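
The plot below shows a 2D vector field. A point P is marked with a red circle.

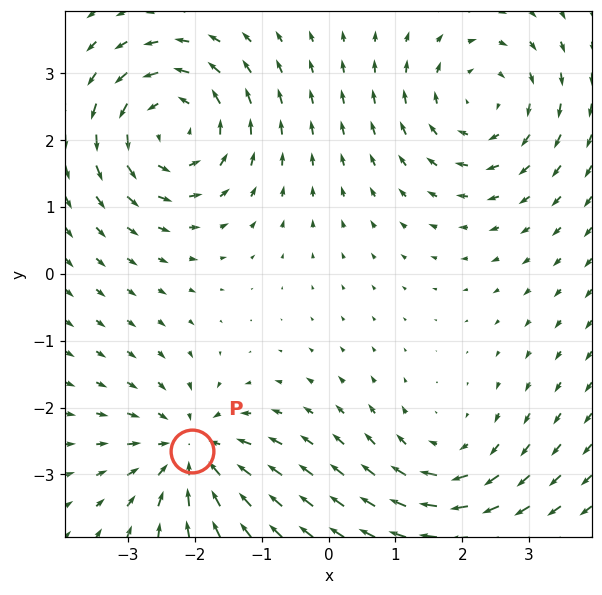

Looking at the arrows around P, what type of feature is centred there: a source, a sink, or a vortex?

At P (-2.0, -2.7) the arrows converge inward. Divergence about -5, curl ≈0 — negative divergence with near-zero curl is a sink.

sink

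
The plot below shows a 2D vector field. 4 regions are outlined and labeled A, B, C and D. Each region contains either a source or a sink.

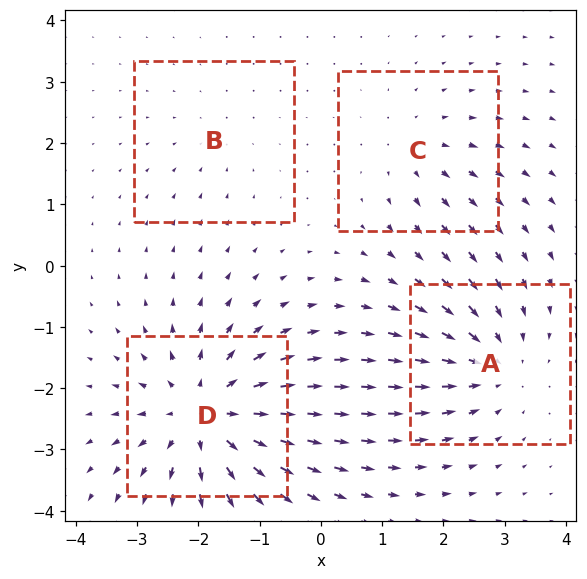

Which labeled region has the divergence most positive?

Divergence at each region's feature centre — A: about -4, B: about -2, C: about +3, D: about +7. Region D is most positive.

D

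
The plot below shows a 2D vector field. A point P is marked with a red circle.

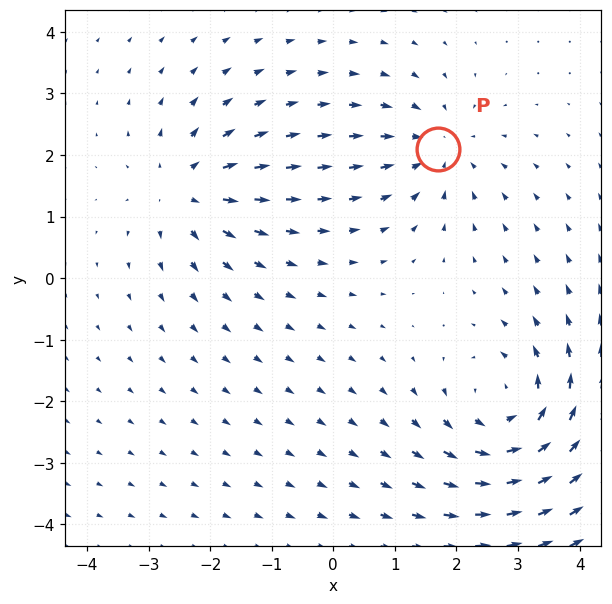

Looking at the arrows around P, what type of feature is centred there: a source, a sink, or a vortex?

At P (1.7, 2.1) the arrows converge inward. Divergence about -3, curl ≈0 — negative divergence with near-zero curl is a sink.

sink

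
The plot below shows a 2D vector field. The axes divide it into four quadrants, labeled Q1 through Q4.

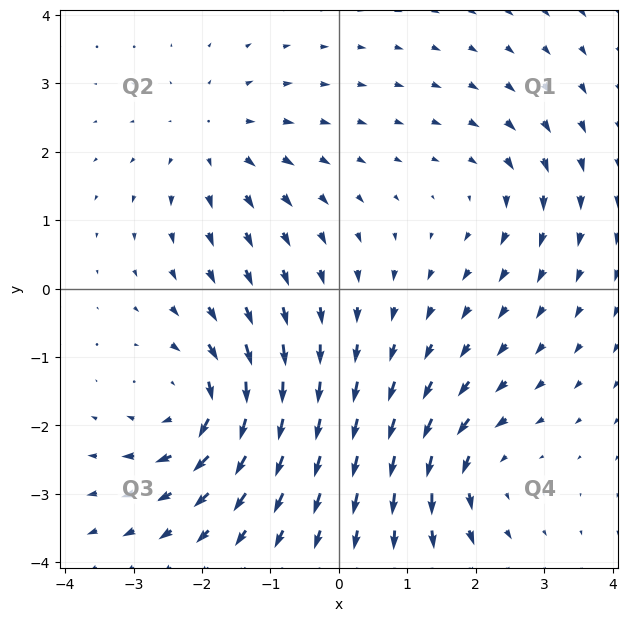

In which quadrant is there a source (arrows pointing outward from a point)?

Q2

The source sits at approximately (-1.8, 2.2), which lies in quadrant Q2. The divergence there is about +3, positive as expected for a source.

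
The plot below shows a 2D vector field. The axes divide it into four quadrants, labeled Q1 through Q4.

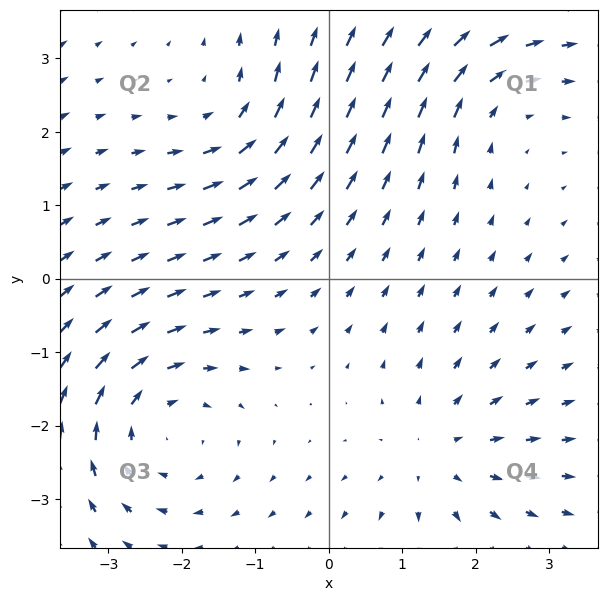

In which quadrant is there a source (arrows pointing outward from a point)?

The source sits at approximately (1.5, -2.4), which lies in quadrant Q4. The divergence there is about +3, positive as expected for a source.

Q4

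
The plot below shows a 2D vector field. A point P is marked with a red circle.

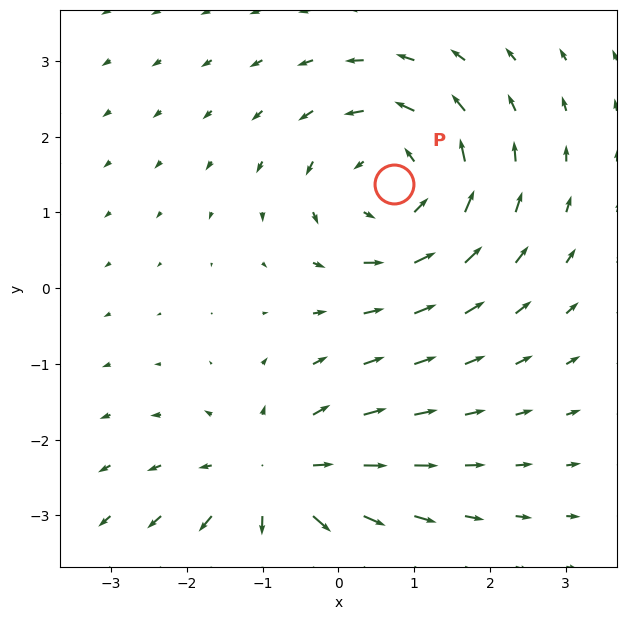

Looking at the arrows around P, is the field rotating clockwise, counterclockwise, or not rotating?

Near P at (0.7, 1.4) the arrows circulate counterclockwise. The curl (z-component) there is about +4; positive curl means counterclockwise rotation.

counterclockwise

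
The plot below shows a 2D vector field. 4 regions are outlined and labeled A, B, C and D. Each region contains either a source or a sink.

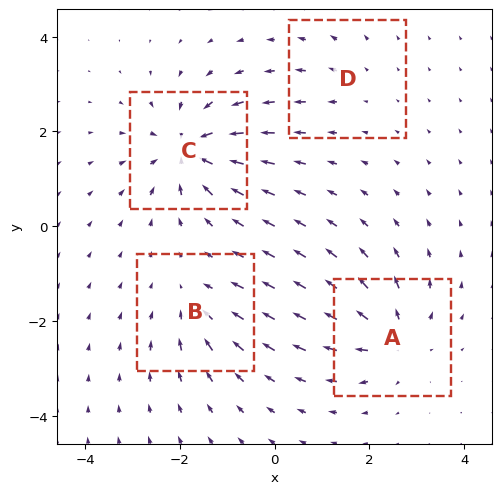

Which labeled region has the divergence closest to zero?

D

Divergence at each region's feature centre — A: about +6, B: about -4, C: about -8, D: about +2. Region D is closest to zero.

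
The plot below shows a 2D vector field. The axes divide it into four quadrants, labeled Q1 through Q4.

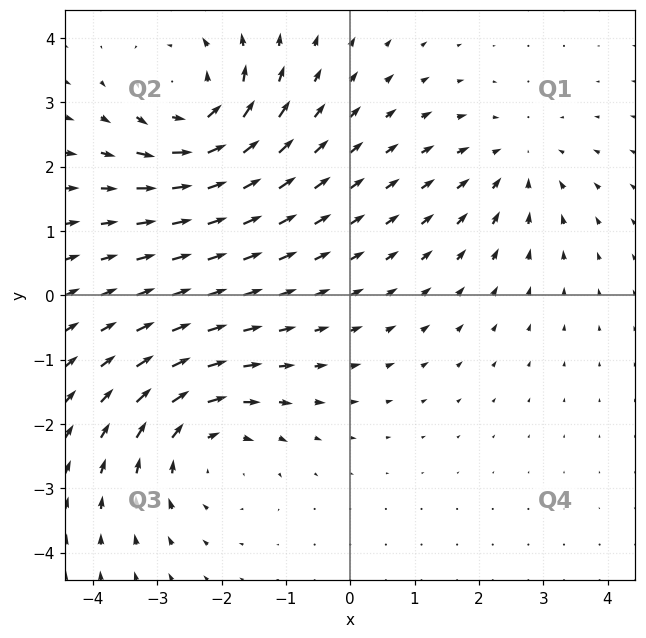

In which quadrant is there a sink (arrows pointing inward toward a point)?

The sink sits at approximately (2.6, 2.1), which lies in quadrant Q1. The divergence there is about -3, negative as expected for a sink.

Q1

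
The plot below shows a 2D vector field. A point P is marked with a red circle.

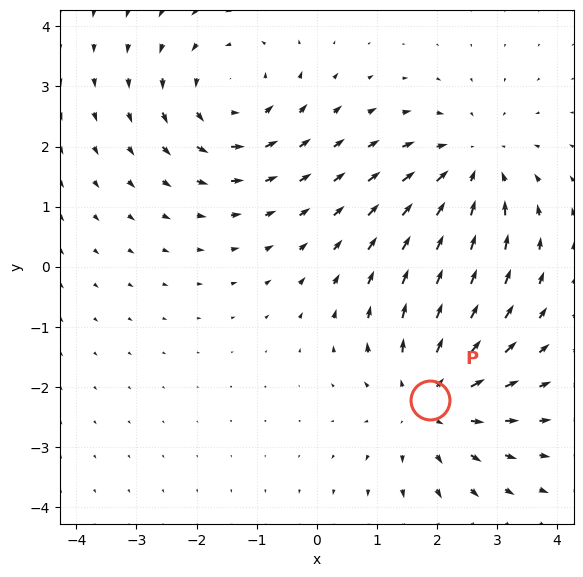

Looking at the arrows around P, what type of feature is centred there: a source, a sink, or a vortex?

At P (1.9, -2.2) the arrows spread outward. Divergence about +4, curl ≈0 — positive divergence with near-zero curl is a source.

source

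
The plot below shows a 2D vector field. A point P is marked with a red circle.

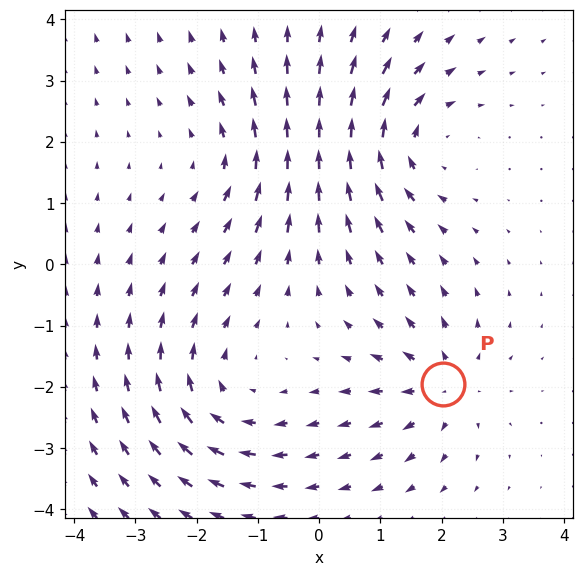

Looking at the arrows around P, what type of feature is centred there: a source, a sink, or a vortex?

At P (2.0, -2.0) the arrows spread outward. Divergence about +4, curl ≈0 — positive divergence with near-zero curl is a source.

source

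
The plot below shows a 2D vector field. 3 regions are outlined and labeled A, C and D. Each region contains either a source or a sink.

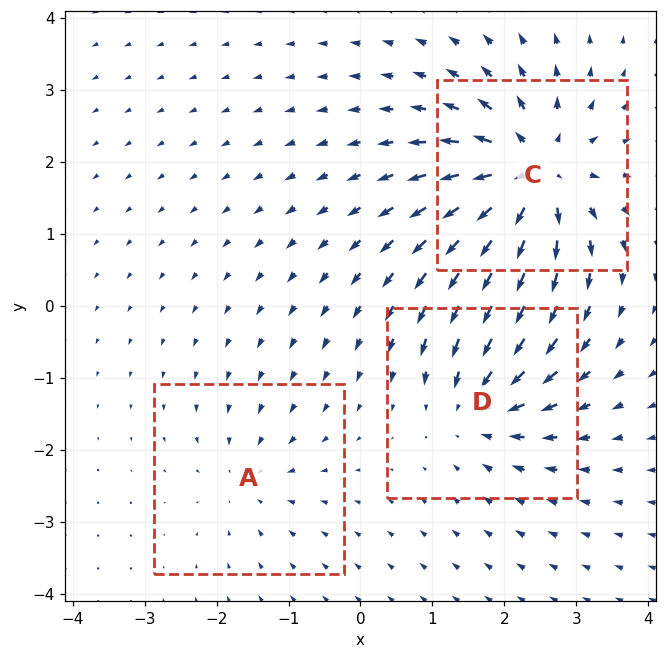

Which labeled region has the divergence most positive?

C

Divergence at each region's feature centre — A: about -2, C: about +6, D: about -4. Region C is most positive.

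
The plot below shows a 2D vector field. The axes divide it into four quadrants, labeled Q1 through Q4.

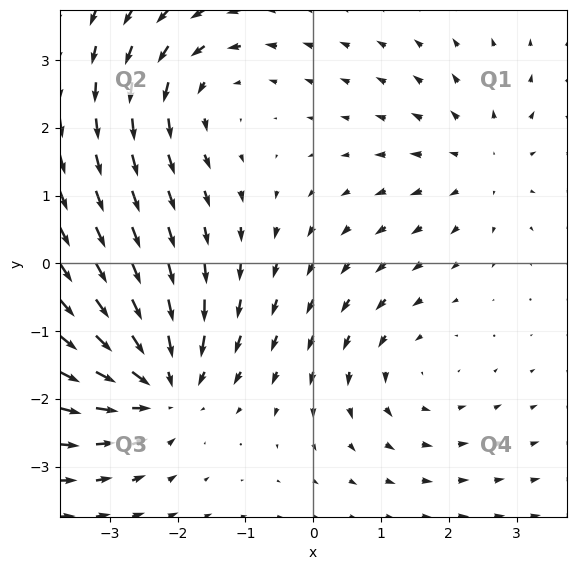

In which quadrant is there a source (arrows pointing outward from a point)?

Q1

The source sits at approximately (2.5, 1.5), which lies in quadrant Q1. The divergence there is about +2, positive as expected for a source.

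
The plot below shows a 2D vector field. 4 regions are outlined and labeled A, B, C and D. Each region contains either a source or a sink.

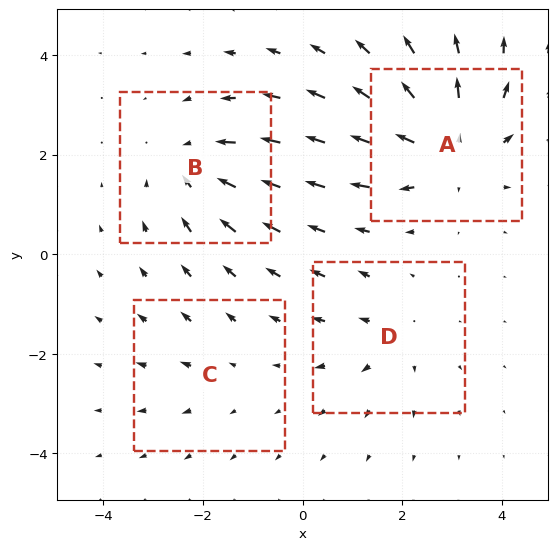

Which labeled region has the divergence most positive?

A

Divergence at each region's feature centre — A: about +6, B: about -4, C: about +2, D: about +3. Region A is most positive.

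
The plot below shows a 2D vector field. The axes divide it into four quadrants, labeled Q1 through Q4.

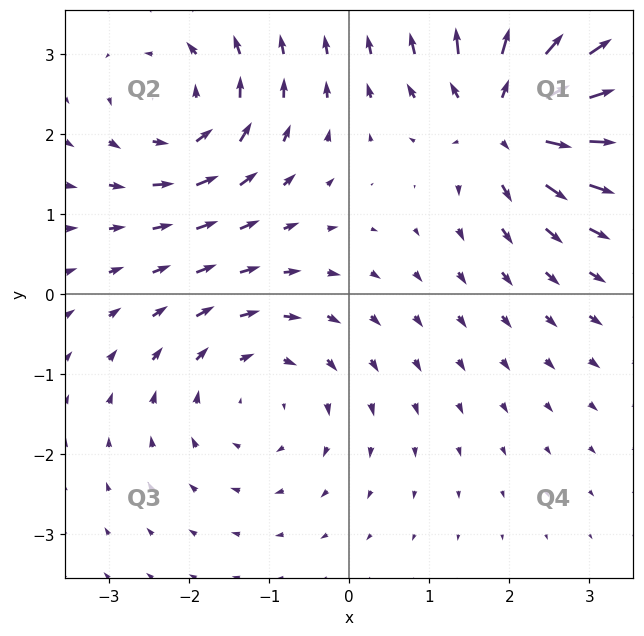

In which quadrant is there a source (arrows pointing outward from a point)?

The source sits at approximately (2.0, 2.2), which lies in quadrant Q1. The divergence there is about +6, positive as expected for a source.

Q1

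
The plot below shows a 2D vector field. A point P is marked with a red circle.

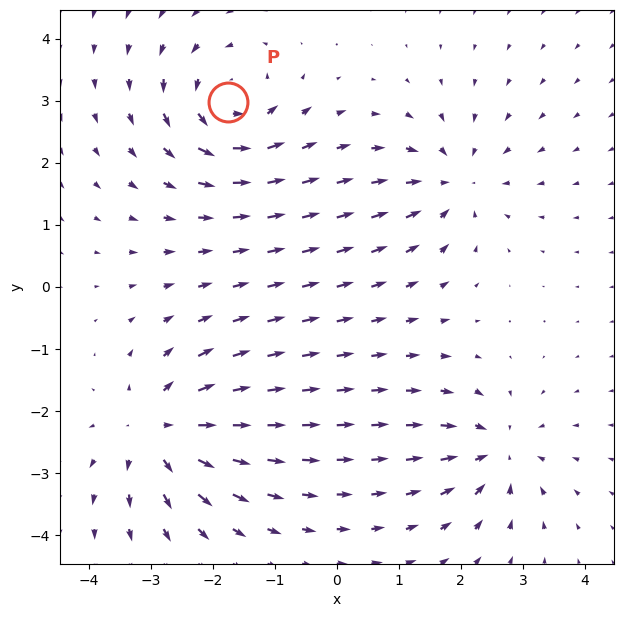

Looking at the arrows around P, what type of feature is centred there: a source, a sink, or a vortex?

vortex

At P (-1.8, 3.0) the arrows circulate counterclockwise. Divergence ≈0, curl about +5 — near-zero divergence with nonzero curl is a vortex.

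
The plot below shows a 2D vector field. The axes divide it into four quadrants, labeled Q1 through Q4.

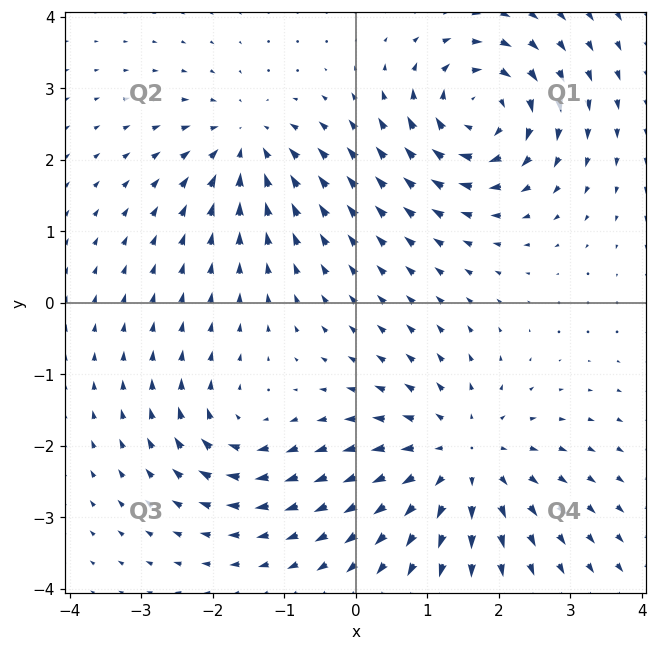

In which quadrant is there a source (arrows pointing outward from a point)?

Q4

The source sits at approximately (1.5, -2.2), which lies in quadrant Q4. The divergence there is about +4, positive as expected for a source.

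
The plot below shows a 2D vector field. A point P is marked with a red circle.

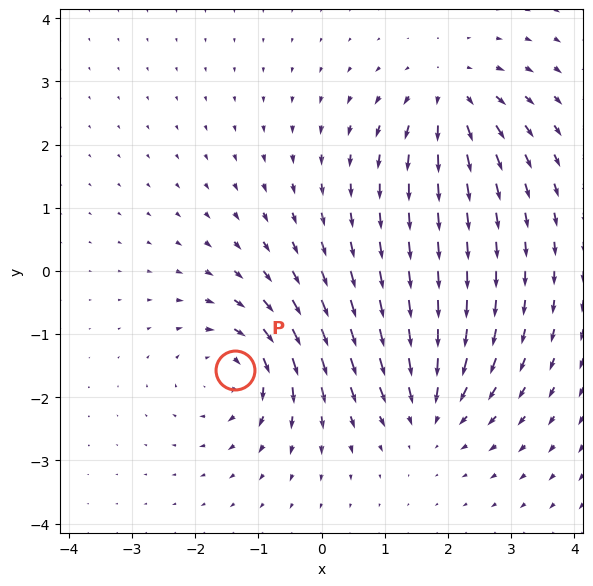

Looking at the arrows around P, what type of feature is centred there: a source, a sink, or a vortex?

At P (-1.4, -1.6) the arrows circulate clockwise. Divergence ≈0, curl about -5 — near-zero divergence with nonzero curl is a vortex.

vortex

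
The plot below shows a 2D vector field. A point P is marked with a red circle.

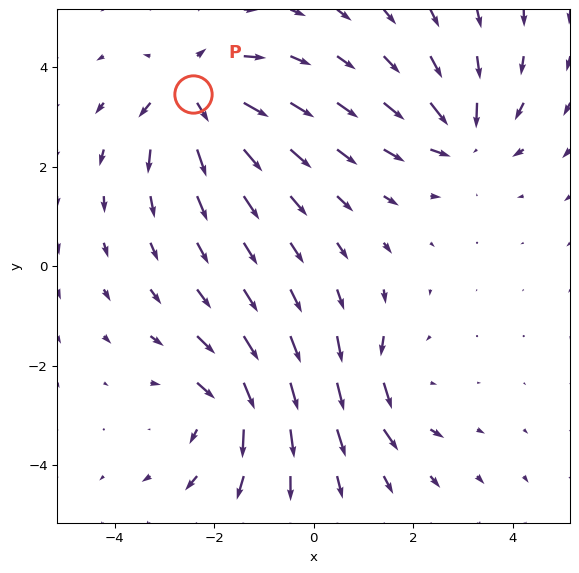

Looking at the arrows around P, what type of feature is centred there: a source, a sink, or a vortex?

At P (-2.4, 3.5) the arrows spread outward. Divergence about +6, curl ≈0 — positive divergence with near-zero curl is a source.

source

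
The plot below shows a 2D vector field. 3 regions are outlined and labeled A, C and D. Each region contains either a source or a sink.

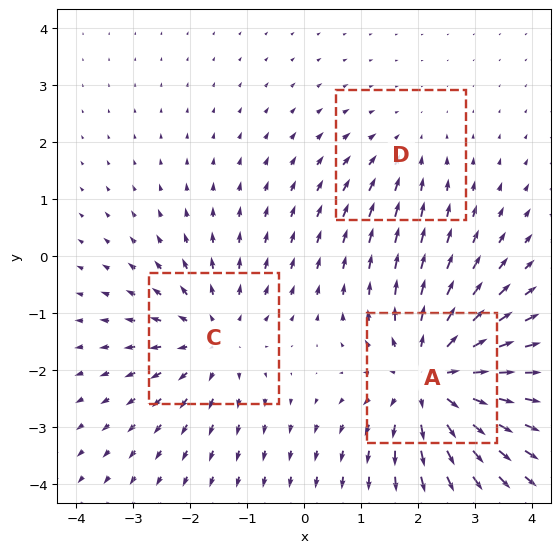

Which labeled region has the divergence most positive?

Divergence at each region's feature centre — A: about +4, C: about +3, D: about -2. Region A is most positive.

A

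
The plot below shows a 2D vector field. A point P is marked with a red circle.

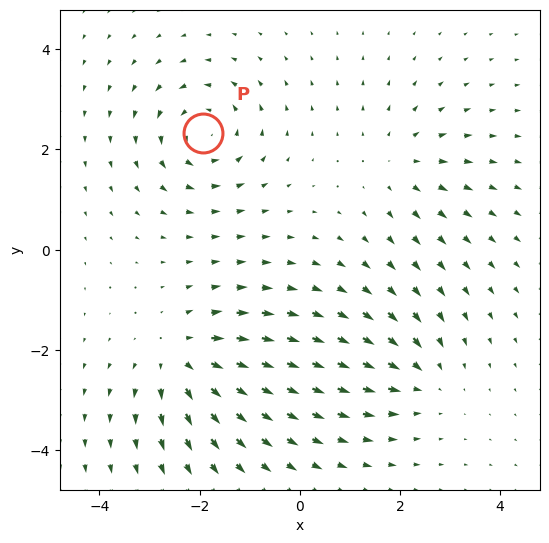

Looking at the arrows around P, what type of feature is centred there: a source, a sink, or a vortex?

At P (-1.9, 2.3) the arrows circulate counterclockwise. Divergence ≈0, curl about +5 — near-zero divergence with nonzero curl is a vortex.

vortex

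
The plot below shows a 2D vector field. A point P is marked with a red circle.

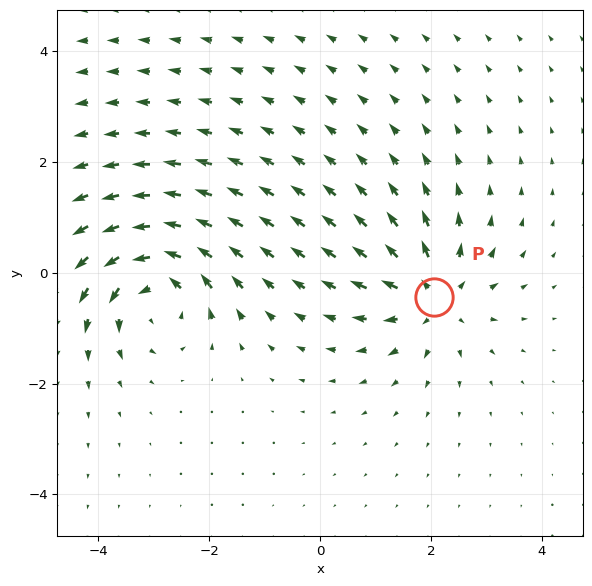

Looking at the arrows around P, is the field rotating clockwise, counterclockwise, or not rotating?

not rotating

Near P at (2.1, -0.4) the arrows show no circulation. The curl there is ≈0.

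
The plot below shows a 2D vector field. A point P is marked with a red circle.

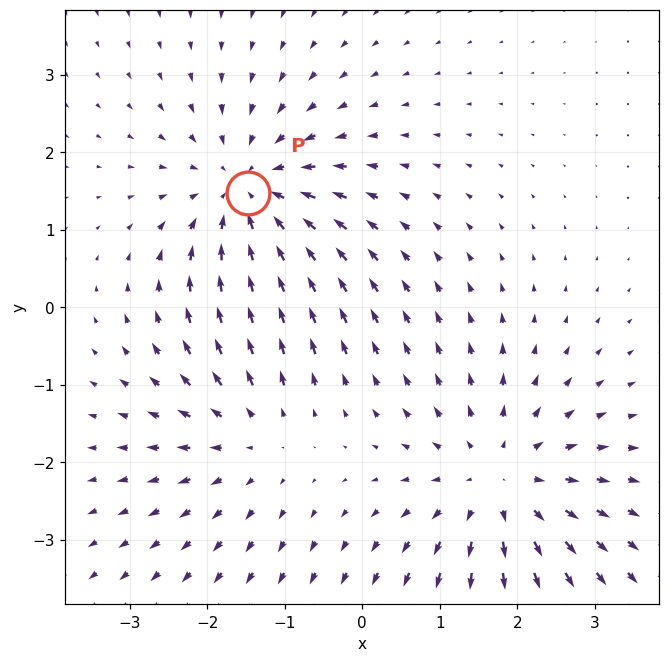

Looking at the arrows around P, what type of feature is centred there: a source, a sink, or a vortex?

At P (-1.5, 1.5) the arrows converge inward. Divergence about -5, curl ≈0 — negative divergence with near-zero curl is a sink.

sink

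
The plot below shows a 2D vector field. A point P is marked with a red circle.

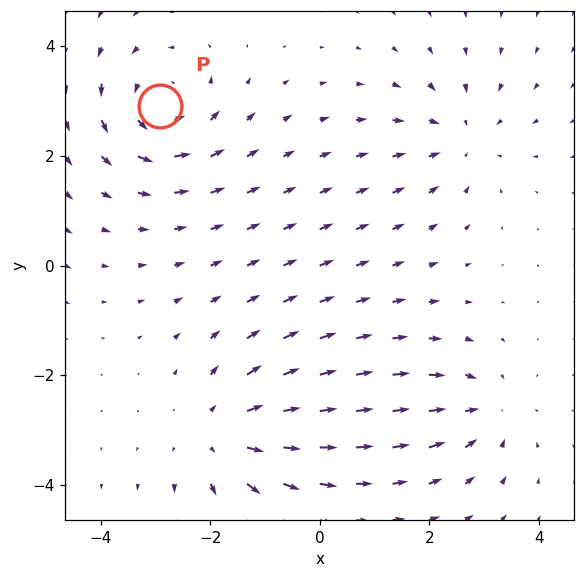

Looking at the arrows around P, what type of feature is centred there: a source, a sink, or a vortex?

At P (-2.9, 2.9) the arrows circulate counterclockwise. Divergence ≈0, curl about +5 — near-zero divergence with nonzero curl is a vortex.

vortex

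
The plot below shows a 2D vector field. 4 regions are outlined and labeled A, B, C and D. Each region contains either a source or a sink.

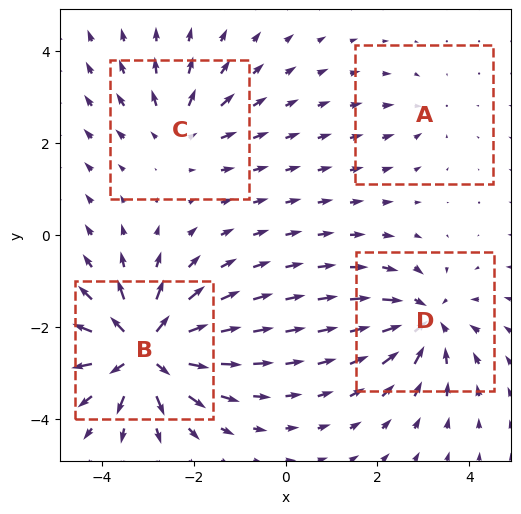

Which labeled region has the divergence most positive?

B

Divergence at each region's feature centre — A: about -2, B: about +9, C: about +4, D: about -6. Region B is most positive.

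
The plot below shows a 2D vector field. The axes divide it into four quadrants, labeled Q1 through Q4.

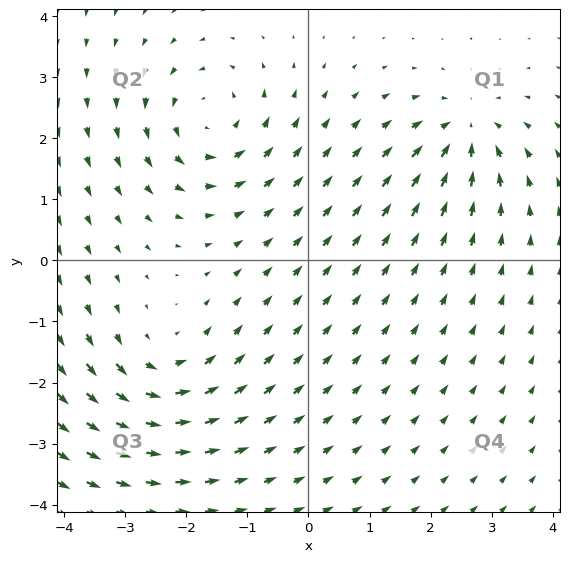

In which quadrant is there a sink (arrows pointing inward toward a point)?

Q1

The sink sits at approximately (2.6, 2.1), which lies in quadrant Q1. The divergence there is about -6, negative as expected for a sink.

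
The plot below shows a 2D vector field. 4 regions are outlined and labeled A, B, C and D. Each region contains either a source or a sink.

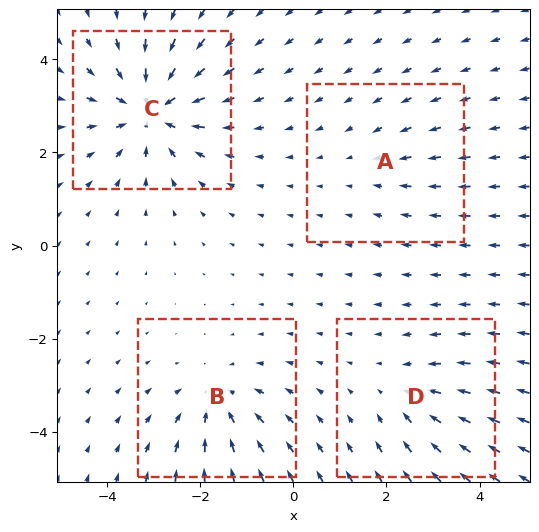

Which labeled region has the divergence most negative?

Divergence at each region's feature centre — A: about -2, B: about -5, C: about -7, D: about -3. Region C is most negative.

C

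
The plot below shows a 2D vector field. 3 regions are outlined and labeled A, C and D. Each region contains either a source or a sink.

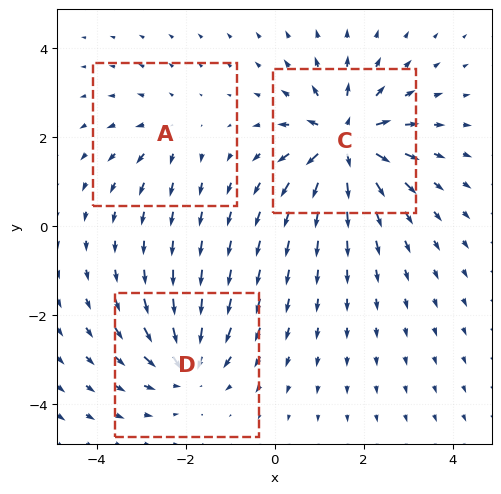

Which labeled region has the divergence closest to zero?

A

Divergence at each region's feature centre — A: about +2, C: about +6, D: about -4. Region A is closest to zero.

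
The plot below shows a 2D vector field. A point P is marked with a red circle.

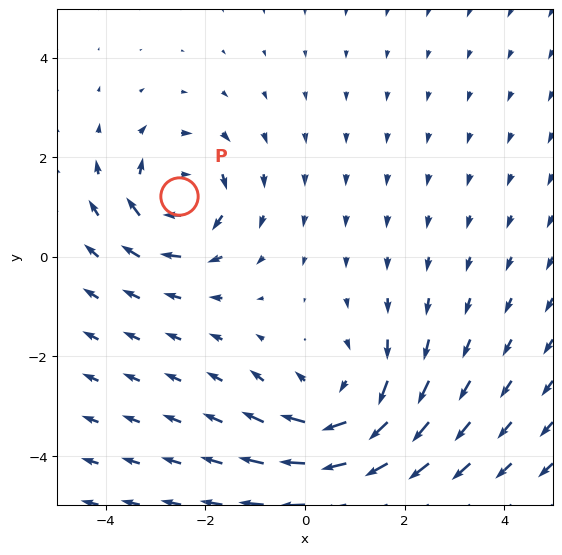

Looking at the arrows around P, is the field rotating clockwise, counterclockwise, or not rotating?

clockwise

Near P at (-2.5, 1.2) the arrows circulate clockwise. The curl (z-component) there is about -5; negative curl means clockwise rotation.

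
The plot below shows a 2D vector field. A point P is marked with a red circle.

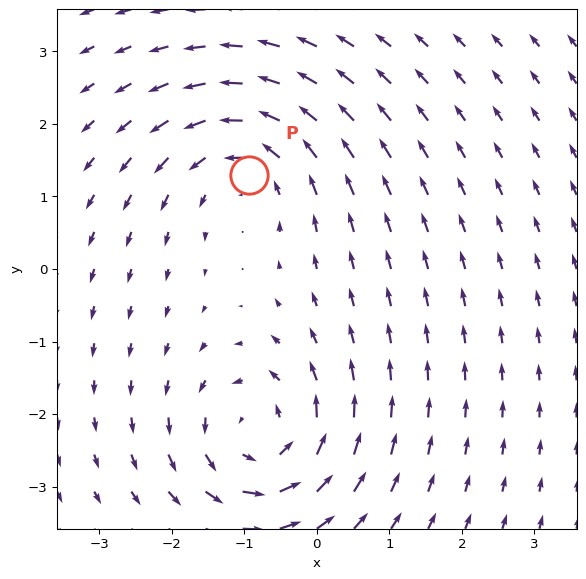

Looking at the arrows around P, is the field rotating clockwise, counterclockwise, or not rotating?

counterclockwise

Near P at (-0.9, 1.3) the arrows circulate counterclockwise. The curl (z-component) there is about +4; positive curl means counterclockwise rotation.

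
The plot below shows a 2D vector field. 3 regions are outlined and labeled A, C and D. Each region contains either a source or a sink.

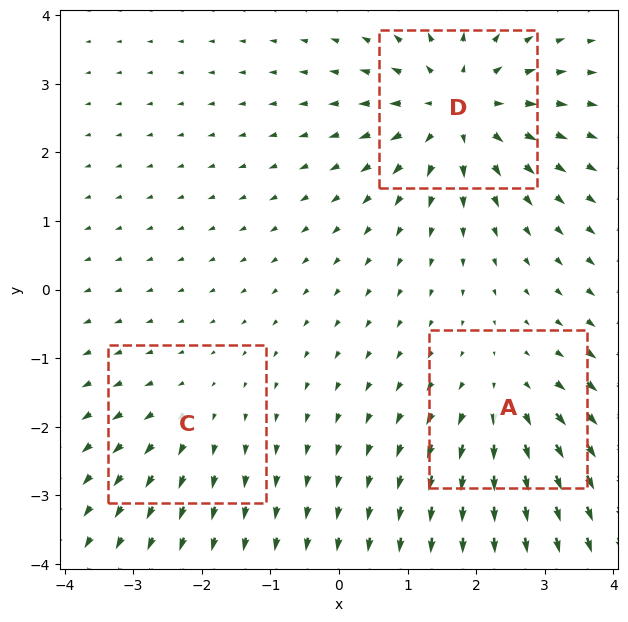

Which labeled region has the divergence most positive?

Divergence at each region's feature centre — A: about +3, C: about +2, D: about +5. Region D is most positive.

D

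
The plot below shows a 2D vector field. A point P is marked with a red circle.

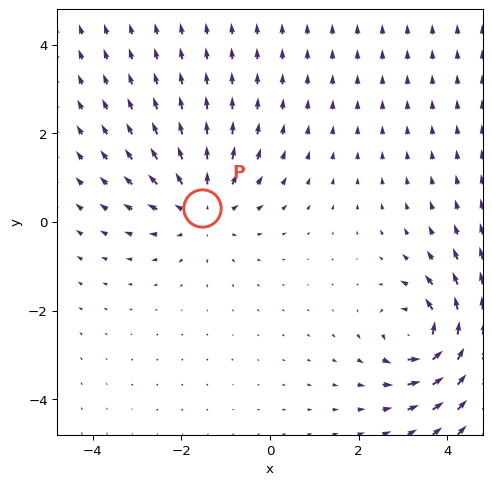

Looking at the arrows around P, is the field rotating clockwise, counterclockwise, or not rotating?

Near P at (-1.5, 0.3) the arrows show no circulation. The curl there is ≈0.

not rotating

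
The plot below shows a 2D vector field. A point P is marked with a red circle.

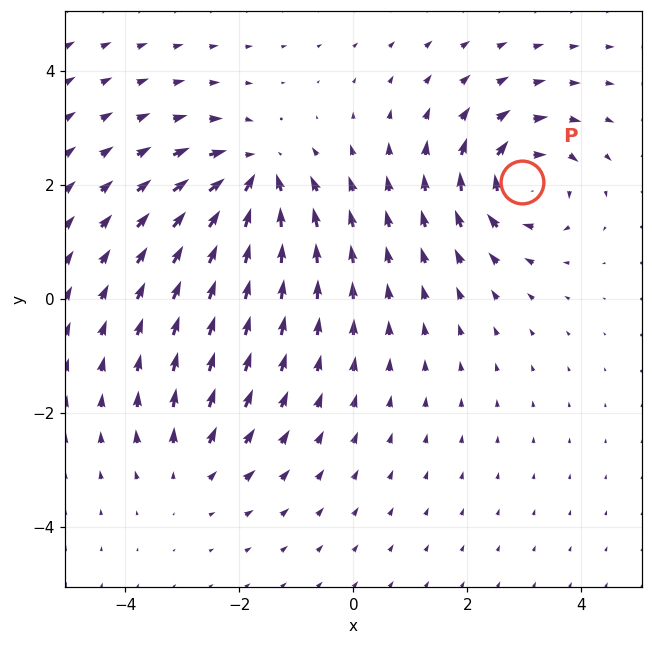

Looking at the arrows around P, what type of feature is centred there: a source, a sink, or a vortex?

At P (3.0, 2.1) the arrows circulate clockwise. Divergence ≈0, curl about -6 — near-zero divergence with nonzero curl is a vortex.

vortex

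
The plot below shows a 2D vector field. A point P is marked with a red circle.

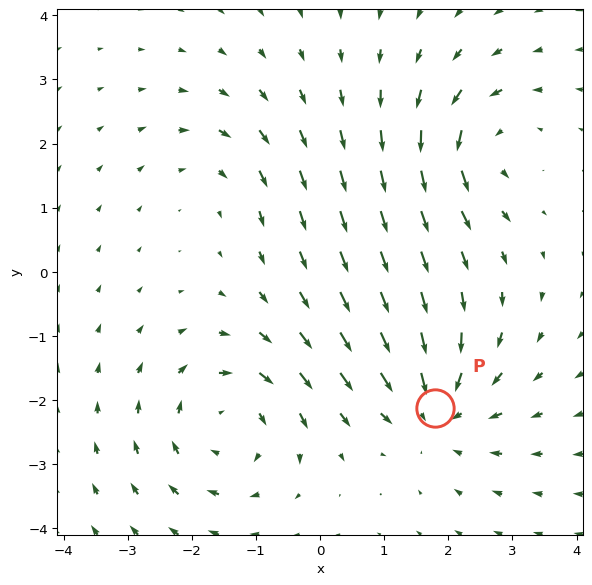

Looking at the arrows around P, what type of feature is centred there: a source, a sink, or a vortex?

sink

At P (1.8, -2.1) the arrows converge inward. Divergence about -5, curl ≈0 — negative divergence with near-zero curl is a sink.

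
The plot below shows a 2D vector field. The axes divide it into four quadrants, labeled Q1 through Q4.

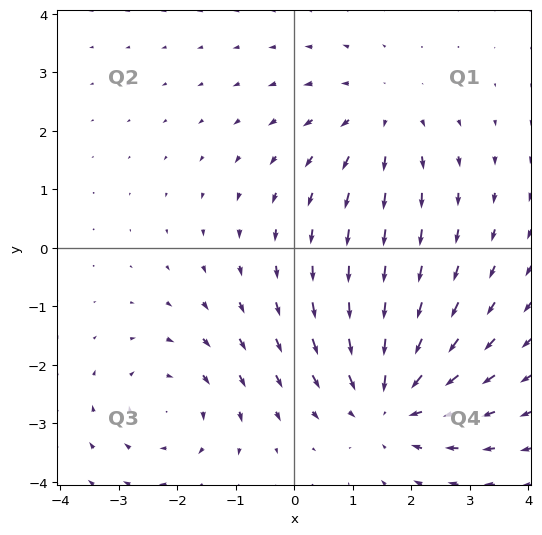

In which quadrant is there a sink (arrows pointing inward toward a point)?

Q4

The sink sits at approximately (1.6, -2.6), which lies in quadrant Q4. The divergence there is about -4, negative as expected for a sink.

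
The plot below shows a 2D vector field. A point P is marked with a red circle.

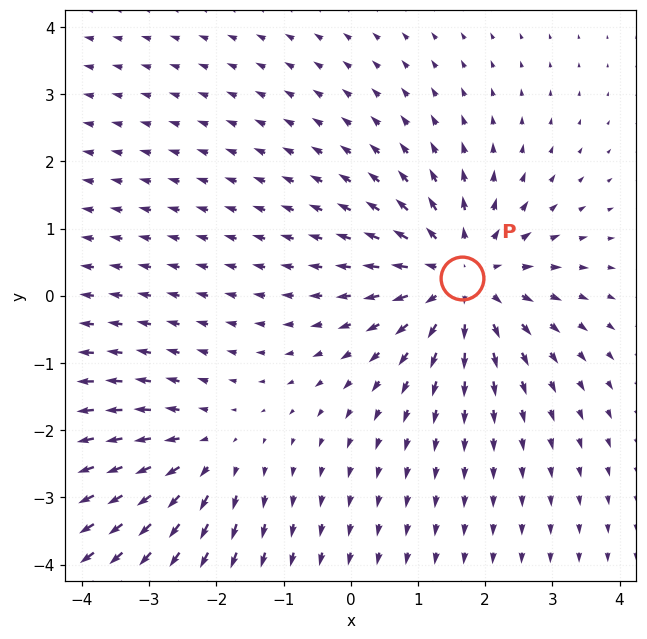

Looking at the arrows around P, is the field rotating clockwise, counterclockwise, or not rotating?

Near P at (1.6, 0.3) the arrows show no circulation. The curl there is ≈0.

not rotating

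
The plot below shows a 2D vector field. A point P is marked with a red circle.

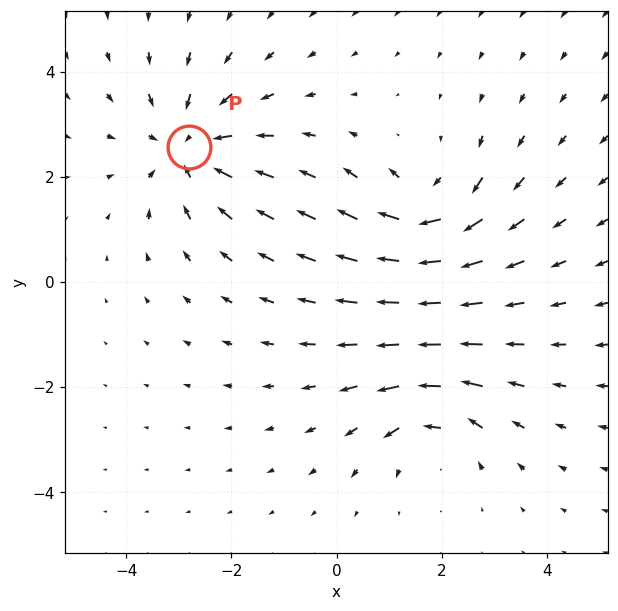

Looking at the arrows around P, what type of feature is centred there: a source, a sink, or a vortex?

At P (-2.8, 2.6) the arrows converge inward. Divergence about -4, curl ≈0 — negative divergence with near-zero curl is a sink.

sink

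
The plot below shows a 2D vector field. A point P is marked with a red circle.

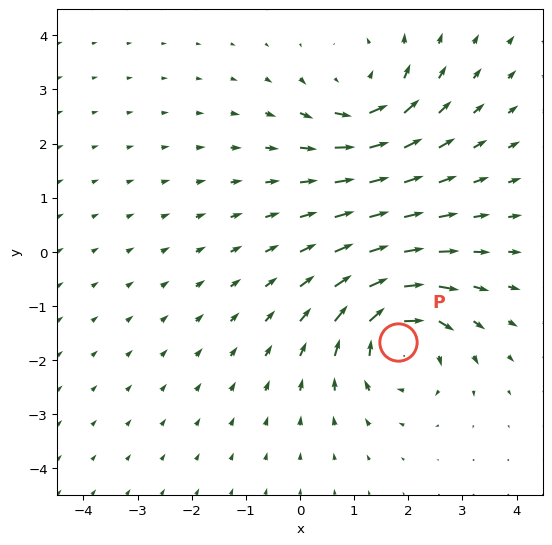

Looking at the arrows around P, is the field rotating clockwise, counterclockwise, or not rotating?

clockwise

Near P at (1.8, -1.7) the arrows circulate clockwise. The curl (z-component) there is about -5; negative curl means clockwise rotation.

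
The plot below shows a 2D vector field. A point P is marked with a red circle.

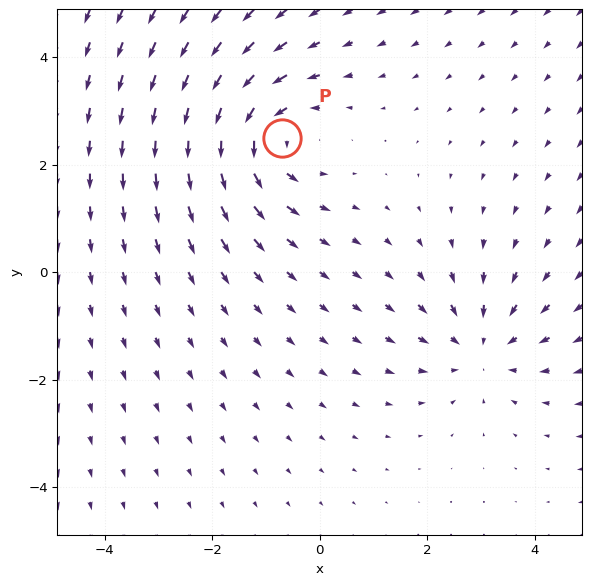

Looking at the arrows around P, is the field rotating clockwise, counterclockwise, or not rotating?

counterclockwise

Near P at (-0.7, 2.5) the arrows circulate counterclockwise. The curl (z-component) there is about +4; positive curl means counterclockwise rotation.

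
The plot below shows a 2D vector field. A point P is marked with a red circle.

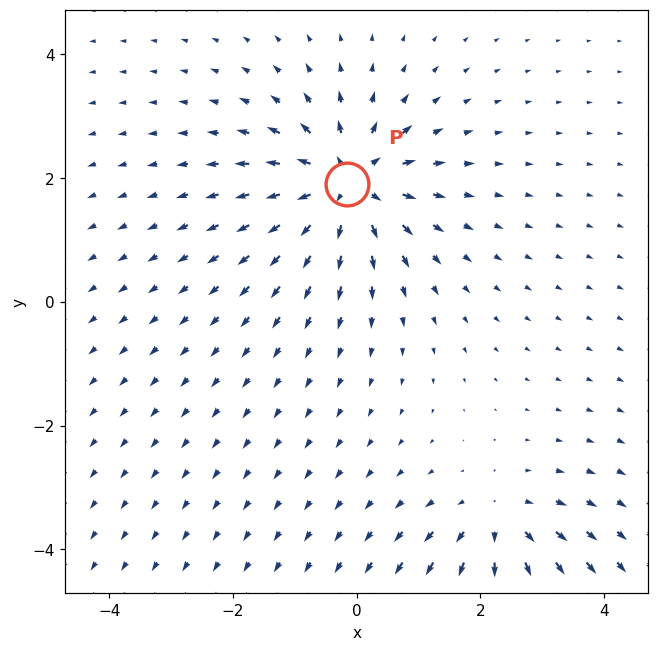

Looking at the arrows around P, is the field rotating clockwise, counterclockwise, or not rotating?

not rotating

Near P at (-0.2, 1.9) the arrows show no circulation. The curl there is ≈0.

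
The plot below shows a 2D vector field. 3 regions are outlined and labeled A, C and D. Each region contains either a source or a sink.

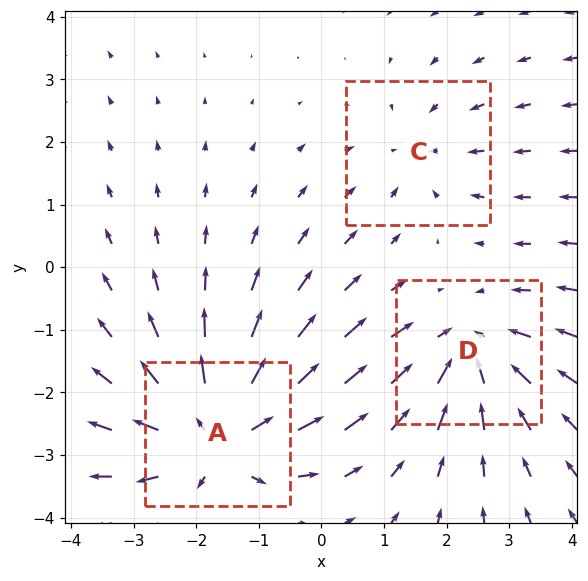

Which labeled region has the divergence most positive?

A

Divergence at each region's feature centre — A: about +4, C: about -2, D: about -3. Region A is most positive.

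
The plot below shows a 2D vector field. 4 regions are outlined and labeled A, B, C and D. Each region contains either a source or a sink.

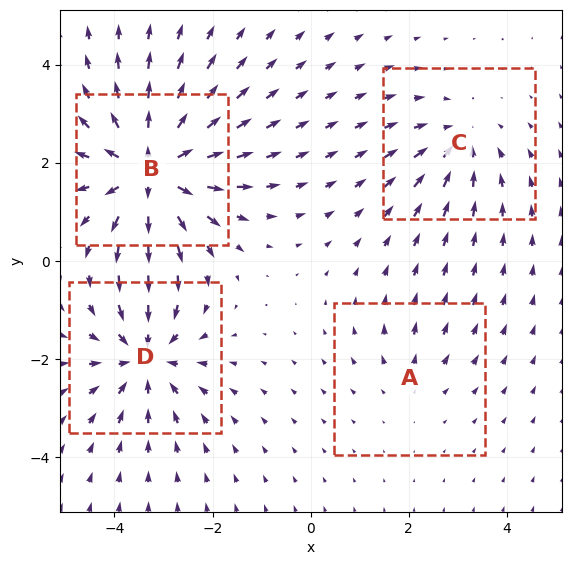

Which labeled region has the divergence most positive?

Divergence at each region's feature centre — A: about +2, B: about +7, C: about -4, D: about -5. Region B is most positive.

B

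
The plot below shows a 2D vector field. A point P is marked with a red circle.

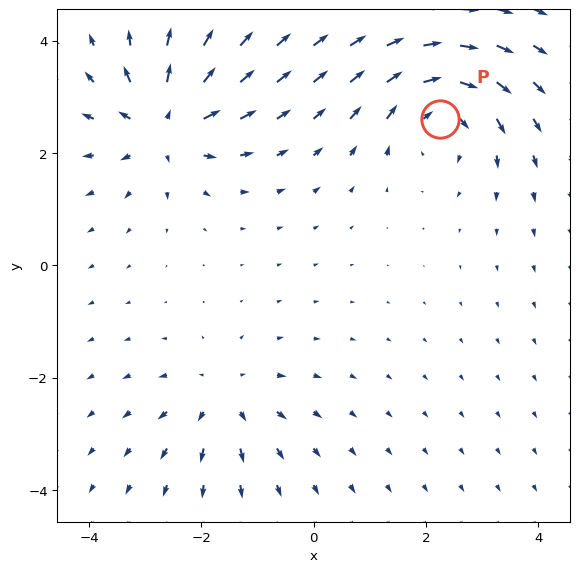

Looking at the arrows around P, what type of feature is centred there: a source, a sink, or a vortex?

vortex

At P (2.3, 2.6) the arrows circulate clockwise. Divergence ≈0, curl about -5 — near-zero divergence with nonzero curl is a vortex.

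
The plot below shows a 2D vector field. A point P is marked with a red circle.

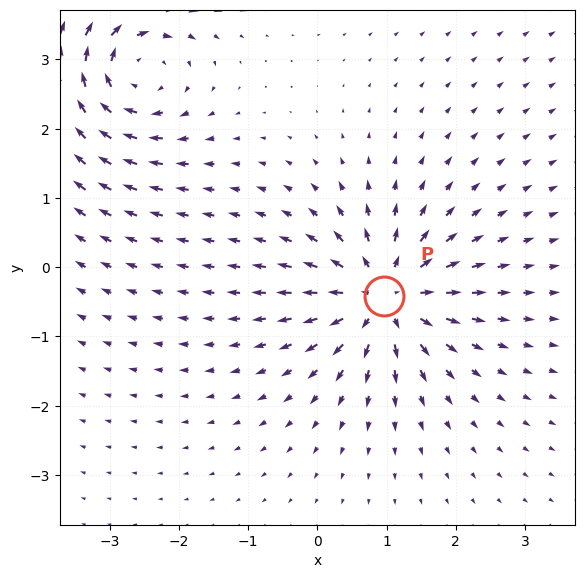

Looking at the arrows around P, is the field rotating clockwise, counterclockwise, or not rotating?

Near P at (1.0, -0.4) the arrows show no circulation. The curl there is ≈0.

not rotating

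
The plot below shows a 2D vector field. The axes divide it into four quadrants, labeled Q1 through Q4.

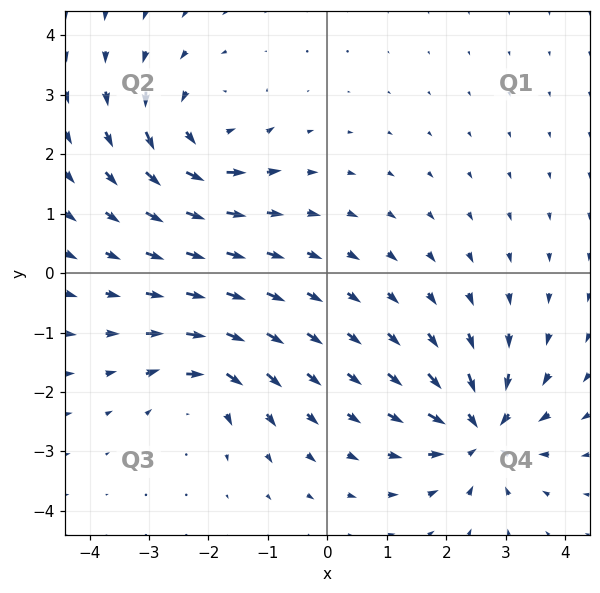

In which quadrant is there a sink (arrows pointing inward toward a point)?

The sink sits at approximately (2.6, -2.7), which lies in quadrant Q4. The divergence there is about -5, negative as expected for a sink.

Q4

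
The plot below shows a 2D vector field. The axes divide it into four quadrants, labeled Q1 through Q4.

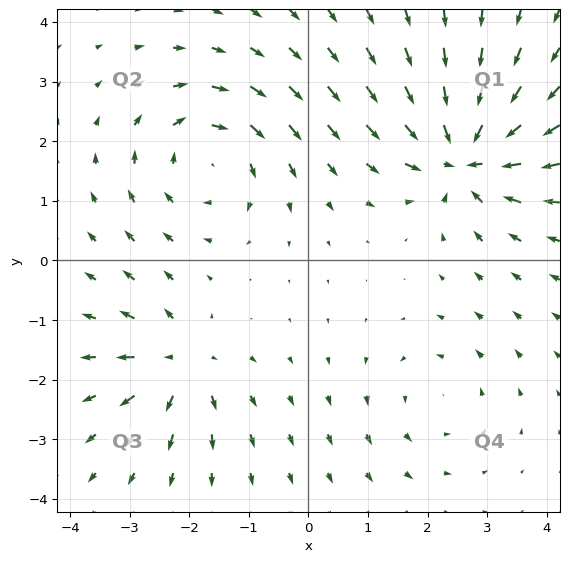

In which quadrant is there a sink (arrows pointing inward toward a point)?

Q1

The sink sits at approximately (2.6, 1.7), which lies in quadrant Q1. The divergence there is about -7, negative as expected for a sink.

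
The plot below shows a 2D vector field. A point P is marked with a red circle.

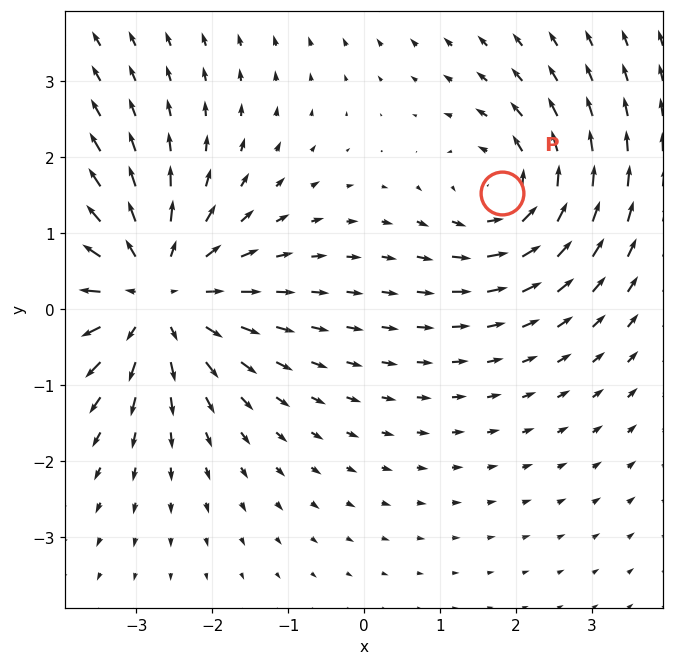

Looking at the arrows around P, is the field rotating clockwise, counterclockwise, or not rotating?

counterclockwise

Near P at (1.8, 1.5) the arrows circulate counterclockwise. The curl (z-component) there is about +3; positive curl means counterclockwise rotation.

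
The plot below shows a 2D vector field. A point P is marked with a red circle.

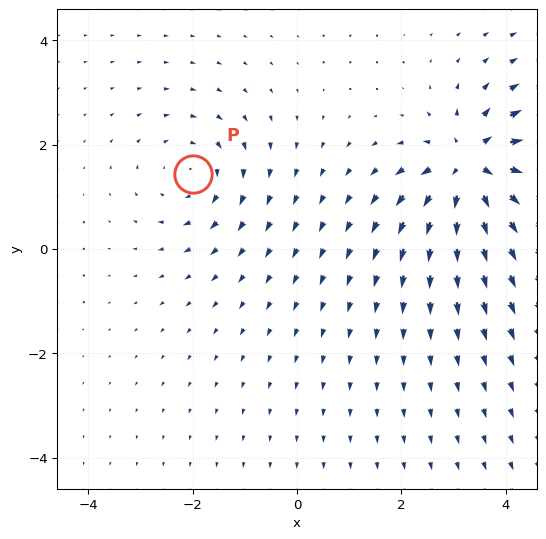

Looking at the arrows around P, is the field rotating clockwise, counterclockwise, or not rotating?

Near P at (-2.0, 1.4) the arrows circulate clockwise. The curl (z-component) there is about -3; negative curl means clockwise rotation.

clockwise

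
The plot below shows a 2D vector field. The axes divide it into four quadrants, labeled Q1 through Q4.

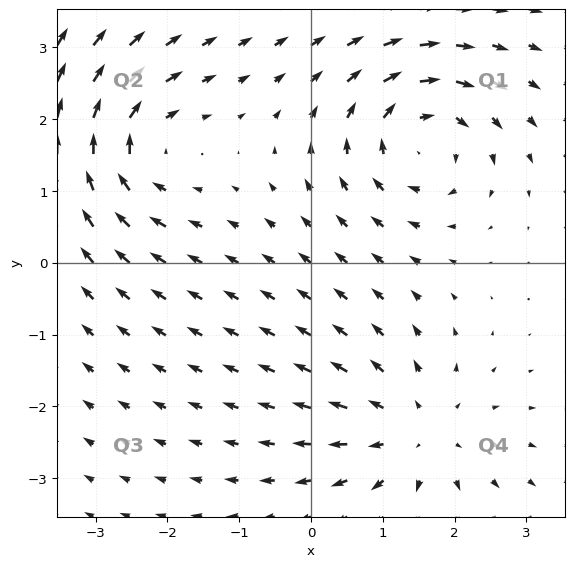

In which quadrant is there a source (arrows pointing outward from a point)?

Q4

The source sits at approximately (1.5, -2.4), which lies in quadrant Q4. The divergence there is about +4, positive as expected for a source.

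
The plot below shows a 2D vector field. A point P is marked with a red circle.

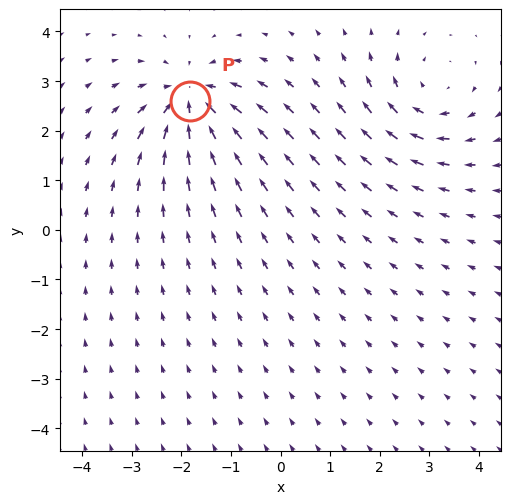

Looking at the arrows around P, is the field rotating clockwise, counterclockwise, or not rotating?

Near P at (-1.8, 2.6) the arrows show no circulation. The curl there is ≈0.

not rotating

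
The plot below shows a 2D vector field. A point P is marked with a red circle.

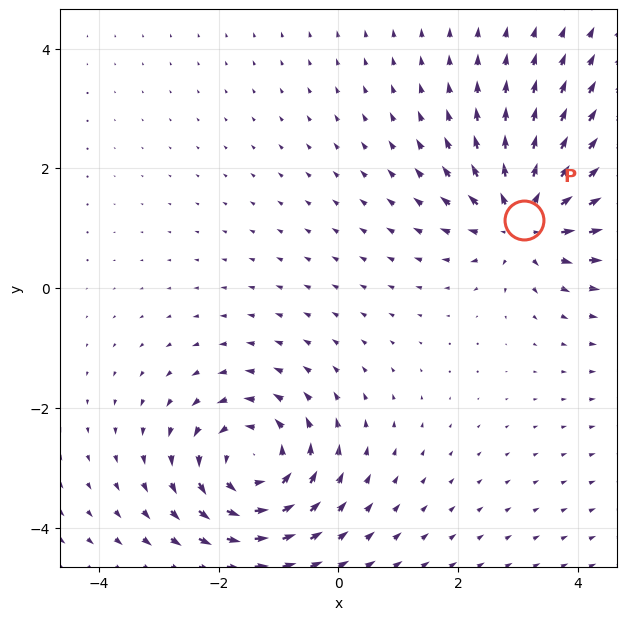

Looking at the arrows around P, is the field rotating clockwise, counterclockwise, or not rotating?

not rotating

Near P at (3.1, 1.1) the arrows show no circulation. The curl there is ≈0.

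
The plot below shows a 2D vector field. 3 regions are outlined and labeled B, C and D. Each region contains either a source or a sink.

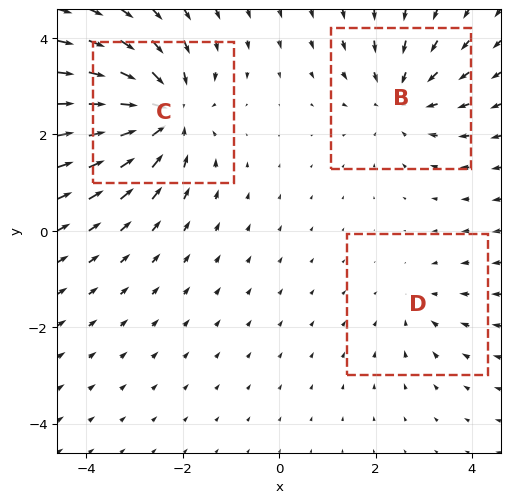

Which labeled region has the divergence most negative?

Divergence at each region's feature centre — B: about -3, C: about -4, D: about -2. Region C is most negative.

C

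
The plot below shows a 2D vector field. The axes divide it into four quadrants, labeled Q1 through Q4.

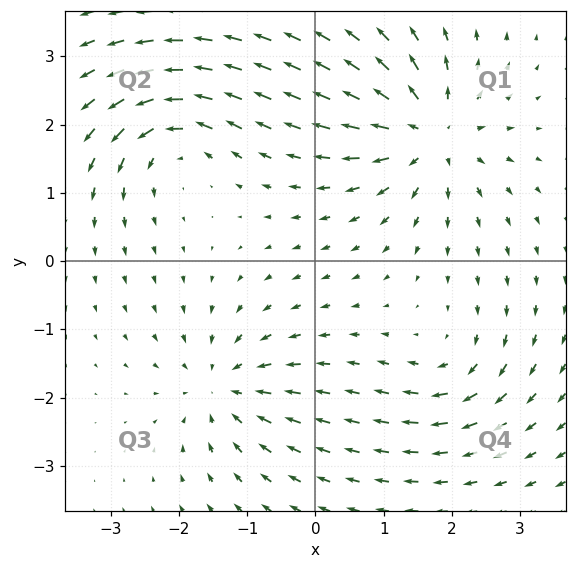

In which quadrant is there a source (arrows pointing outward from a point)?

Q1

The source sits at approximately (1.7, 1.9), which lies in quadrant Q1. The divergence there is about +6, positive as expected for a source.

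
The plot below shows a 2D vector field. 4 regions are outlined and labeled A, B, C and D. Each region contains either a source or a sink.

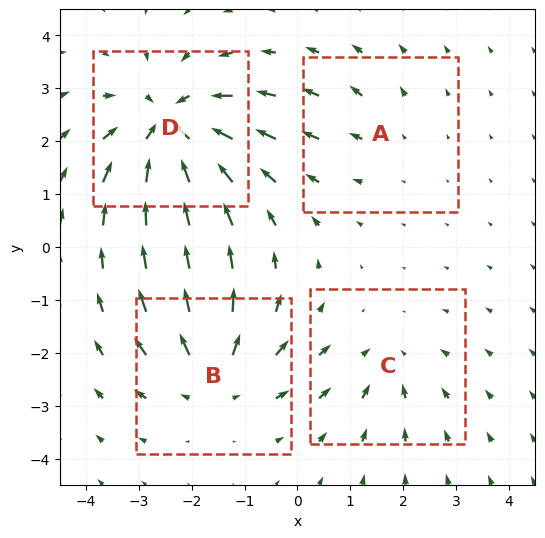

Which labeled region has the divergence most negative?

D

Divergence at each region's feature centre — A: about +2, B: about +5, C: about -3, D: about -7. Region D is most negative.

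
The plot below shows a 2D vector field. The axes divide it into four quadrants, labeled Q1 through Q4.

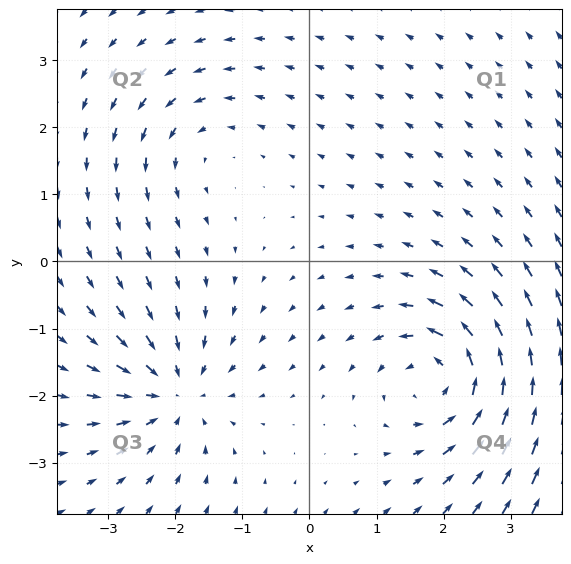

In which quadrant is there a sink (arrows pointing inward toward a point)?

Q3

The sink sits at approximately (-2.0, -1.9), which lies in quadrant Q3. The divergence there is about -5, negative as expected for a sink.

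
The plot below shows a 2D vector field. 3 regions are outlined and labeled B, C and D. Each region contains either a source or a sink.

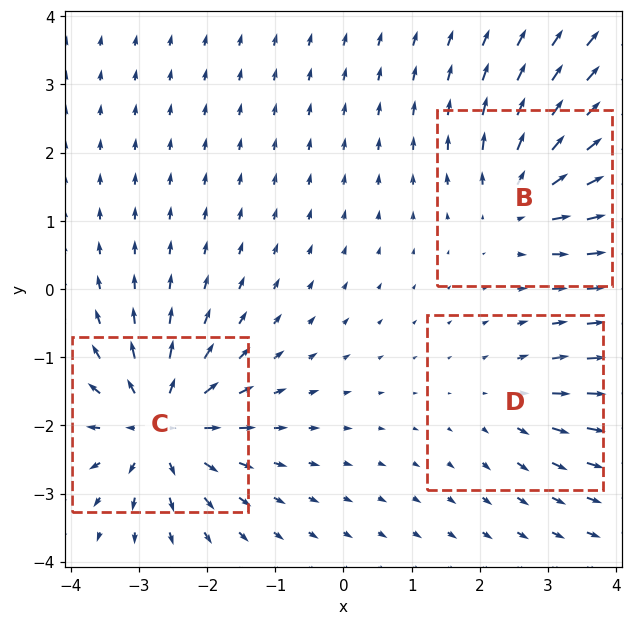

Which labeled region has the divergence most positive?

C

Divergence at each region's feature centre — B: about +4, C: about +6, D: about +2. Region C is most positive.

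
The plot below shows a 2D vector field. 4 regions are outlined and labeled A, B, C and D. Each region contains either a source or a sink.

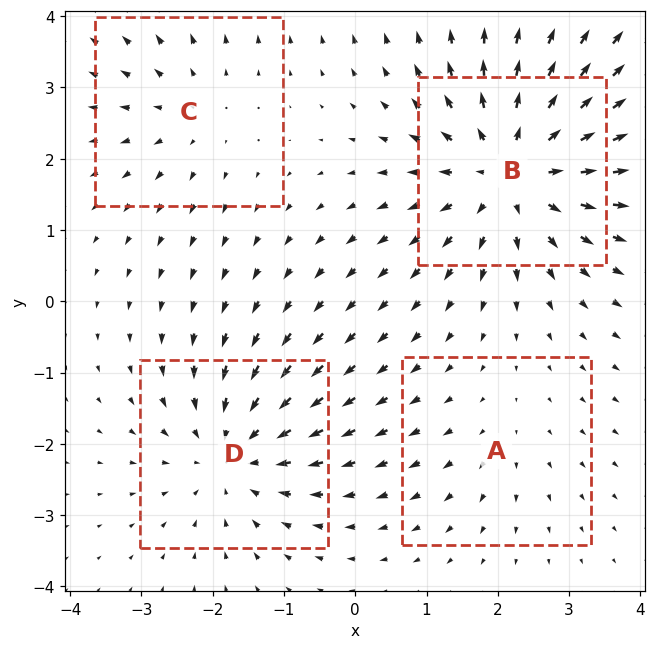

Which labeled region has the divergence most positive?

Divergence at each region's feature centre — A: about +2, B: about +6, C: about +3, D: about -5. Region B is most positive.

B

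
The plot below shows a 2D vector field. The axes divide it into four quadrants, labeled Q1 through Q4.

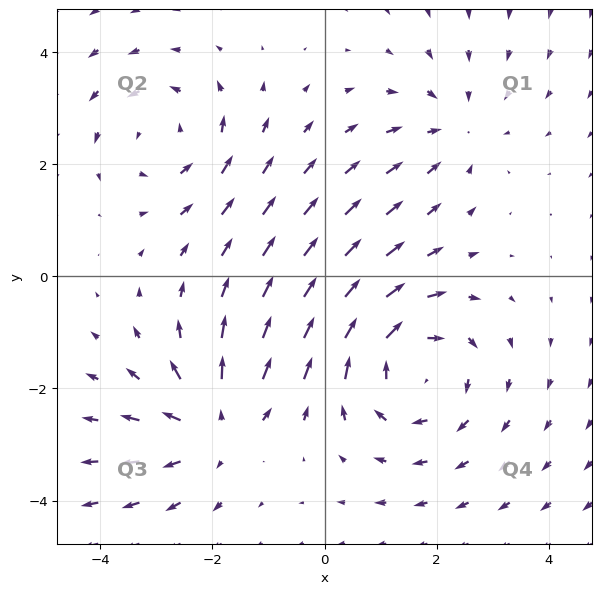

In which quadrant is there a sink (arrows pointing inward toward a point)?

Q1

The sink sits at approximately (2.3, 2.6), which lies in quadrant Q1. The divergence there is about -3, negative as expected for a sink.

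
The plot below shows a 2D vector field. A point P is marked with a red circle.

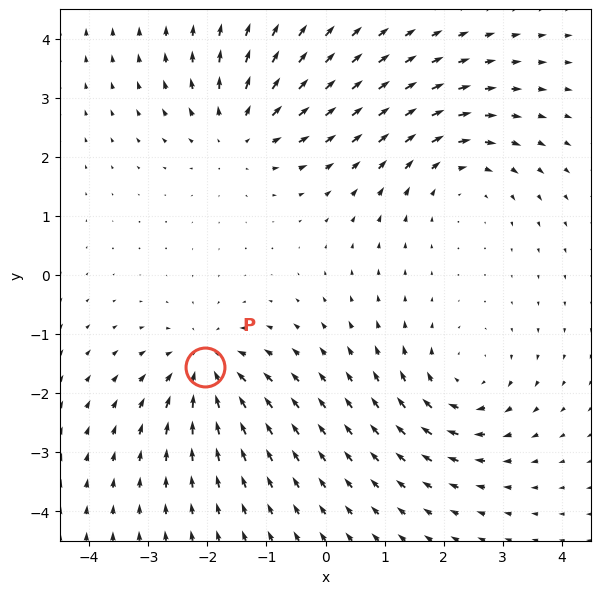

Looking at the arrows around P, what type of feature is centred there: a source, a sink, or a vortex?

At P (-2.0, -1.6) the arrows converge inward. Divergence about -5, curl ≈0 — negative divergence with near-zero curl is a sink.

sink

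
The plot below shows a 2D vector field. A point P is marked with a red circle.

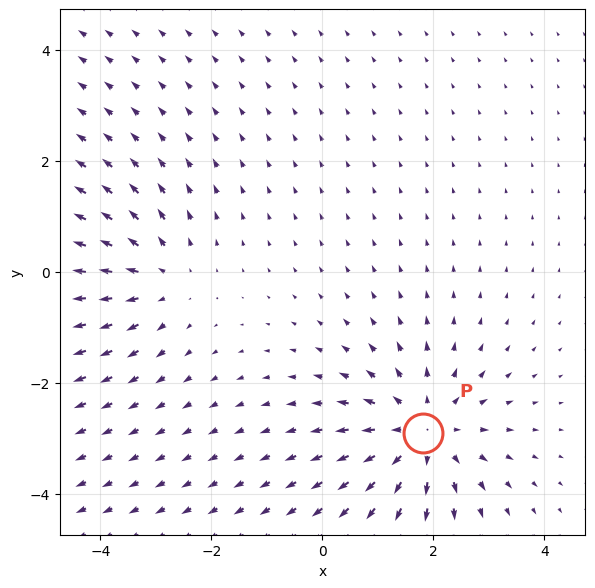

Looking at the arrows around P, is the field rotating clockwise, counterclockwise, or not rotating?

Near P at (1.8, -2.9) the arrows show no circulation. The curl there is ≈0.

not rotating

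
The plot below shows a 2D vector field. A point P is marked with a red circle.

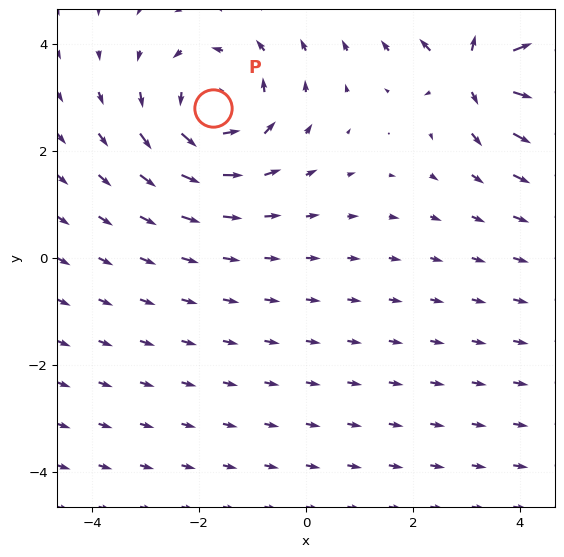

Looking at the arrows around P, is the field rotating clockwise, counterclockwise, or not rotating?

Near P at (-1.7, 2.8) the arrows circulate counterclockwise. The curl (z-component) there is about +4; positive curl means counterclockwise rotation.

counterclockwise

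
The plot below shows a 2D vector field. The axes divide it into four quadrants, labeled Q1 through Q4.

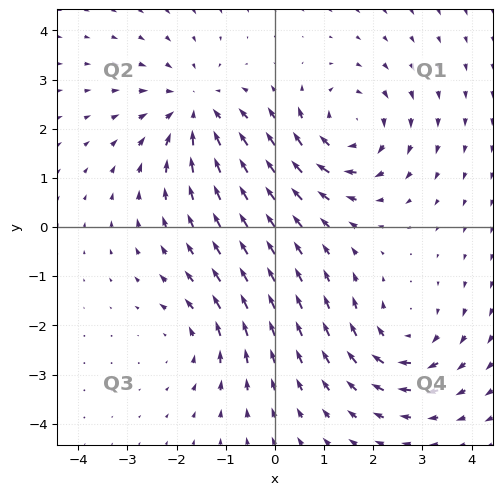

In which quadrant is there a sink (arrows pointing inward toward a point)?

The sink sits at approximately (-1.6, 2.4), which lies in quadrant Q2. The divergence there is about -4, negative as expected for a sink.

Q2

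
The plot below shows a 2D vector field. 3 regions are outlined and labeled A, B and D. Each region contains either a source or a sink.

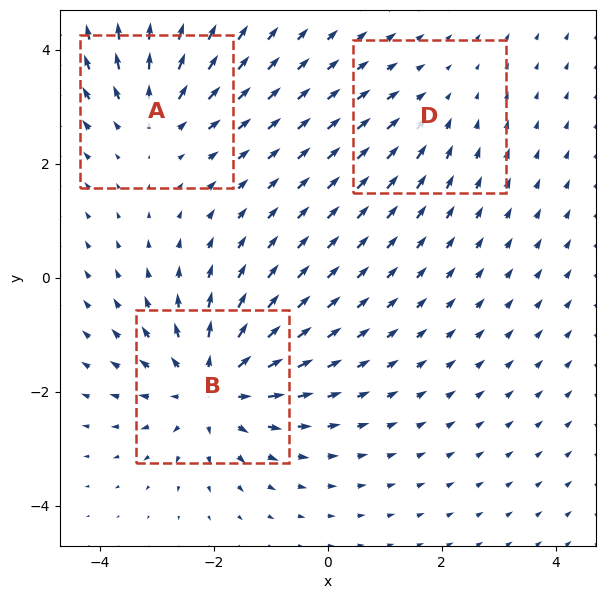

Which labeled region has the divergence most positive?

B

Divergence at each region's feature centre — A: about +3, B: about +5, D: about -2. Region B is most positive.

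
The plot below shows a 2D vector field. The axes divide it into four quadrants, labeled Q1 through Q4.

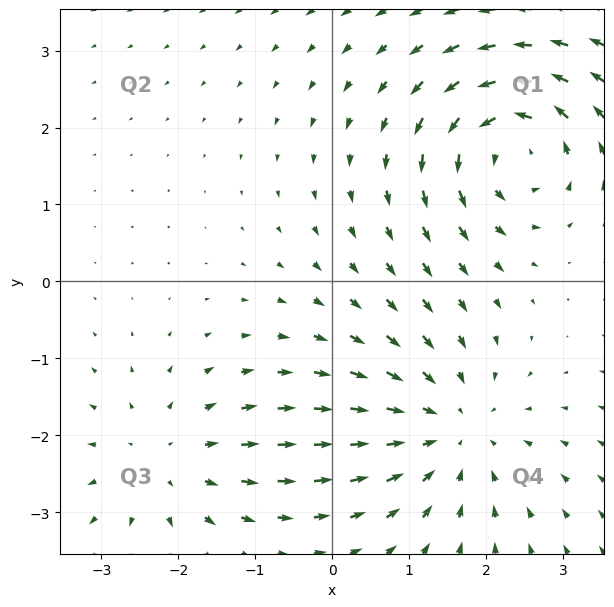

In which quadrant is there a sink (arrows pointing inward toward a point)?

The sink sits at approximately (1.5, -1.9), which lies in quadrant Q4. The divergence there is about -3, negative as expected for a sink.

Q4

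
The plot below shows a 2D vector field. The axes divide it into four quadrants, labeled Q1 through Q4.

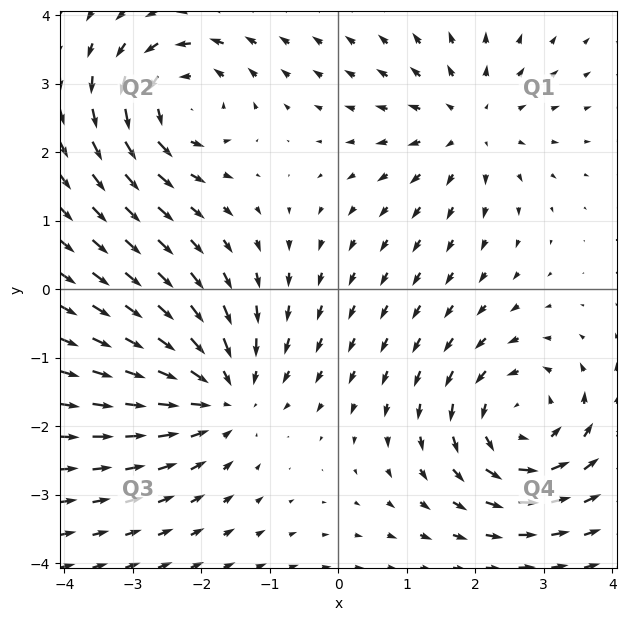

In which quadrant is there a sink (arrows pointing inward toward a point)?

The sink sits at approximately (-1.7, -1.5), which lies in quadrant Q3. The divergence there is about -4, negative as expected for a sink.

Q3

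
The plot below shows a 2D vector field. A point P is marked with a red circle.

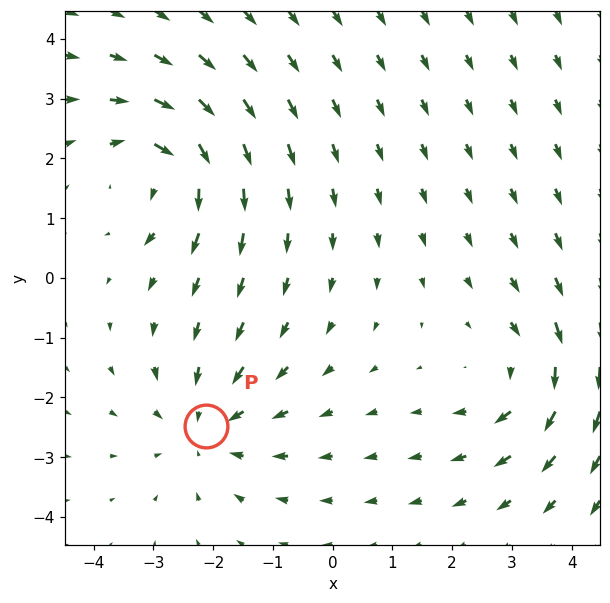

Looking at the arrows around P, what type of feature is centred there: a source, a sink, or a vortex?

At P (-2.1, -2.5) the arrows converge inward. Divergence about -3, curl ≈0 — negative divergence with near-zero curl is a sink.

sink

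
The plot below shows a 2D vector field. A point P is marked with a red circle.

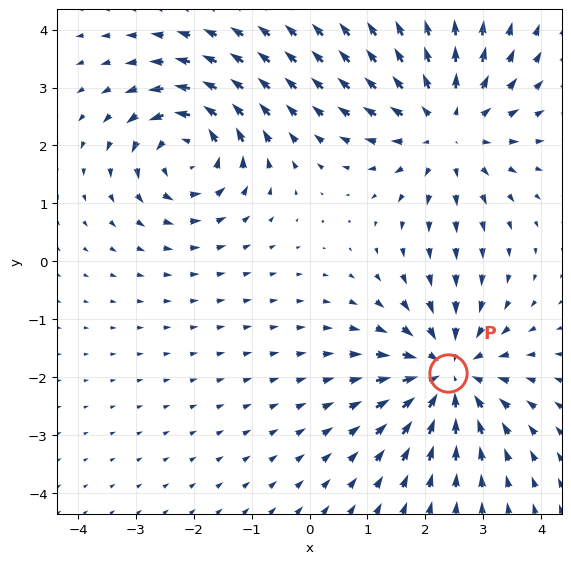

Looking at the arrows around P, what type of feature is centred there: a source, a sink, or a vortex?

sink

At P (2.4, -1.9) the arrows converge inward. Divergence about -3, curl ≈0 — negative divergence with near-zero curl is a sink.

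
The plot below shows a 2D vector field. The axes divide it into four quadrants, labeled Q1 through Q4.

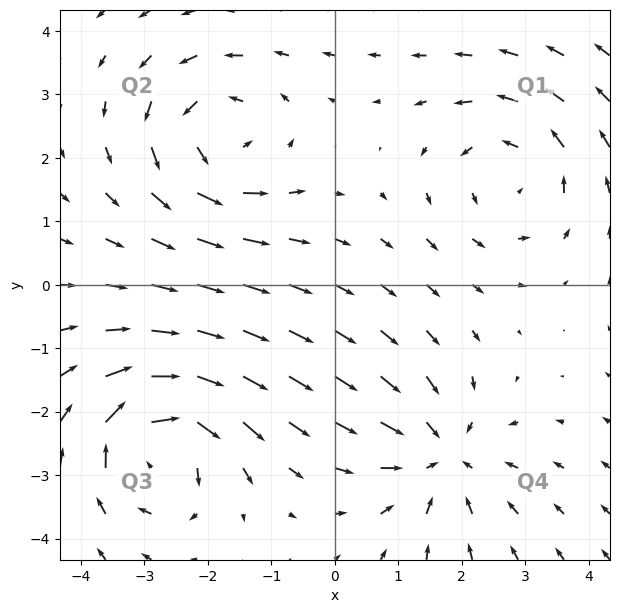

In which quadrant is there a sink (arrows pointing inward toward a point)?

Q4

The sink sits at approximately (1.7, -2.7), which lies in quadrant Q4. The divergence there is about -3, negative as expected for a sink.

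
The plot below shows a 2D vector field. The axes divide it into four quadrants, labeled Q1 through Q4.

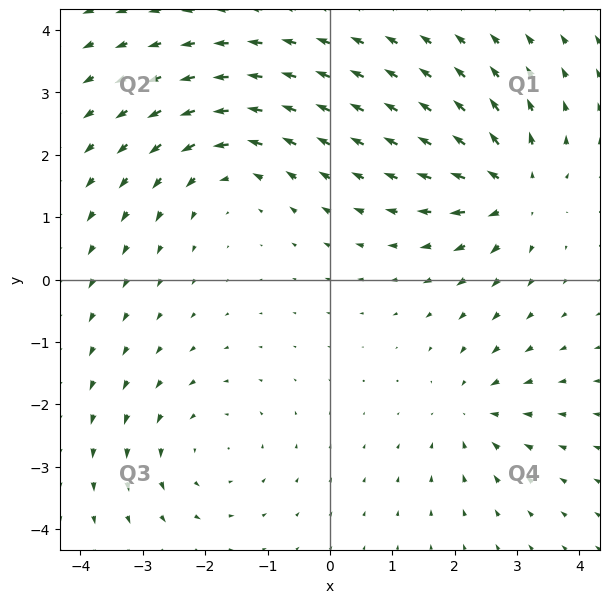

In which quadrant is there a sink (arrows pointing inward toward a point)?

The sink sits at approximately (2.3, -2.1), which lies in quadrant Q4. The divergence there is about -4, negative as expected for a sink.

Q4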